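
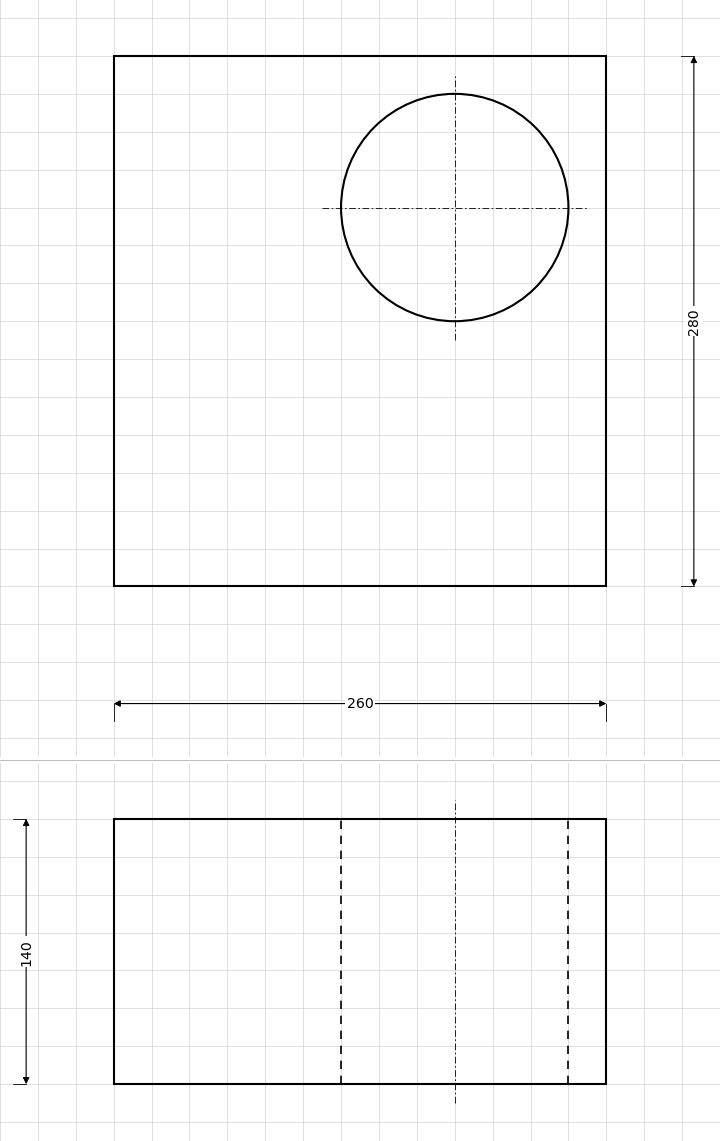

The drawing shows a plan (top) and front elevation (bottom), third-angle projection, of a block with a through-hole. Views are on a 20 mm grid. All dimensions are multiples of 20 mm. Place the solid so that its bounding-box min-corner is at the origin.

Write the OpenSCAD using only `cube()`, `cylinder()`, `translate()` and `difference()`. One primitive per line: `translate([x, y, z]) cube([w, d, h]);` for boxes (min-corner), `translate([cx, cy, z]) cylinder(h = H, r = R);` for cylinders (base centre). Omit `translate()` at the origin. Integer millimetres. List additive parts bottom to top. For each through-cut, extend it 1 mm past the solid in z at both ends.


difference() {
  cube([260, 280, 140]);
  translate([180, 200, -1]) cylinder(h = 142, r = 60);
}


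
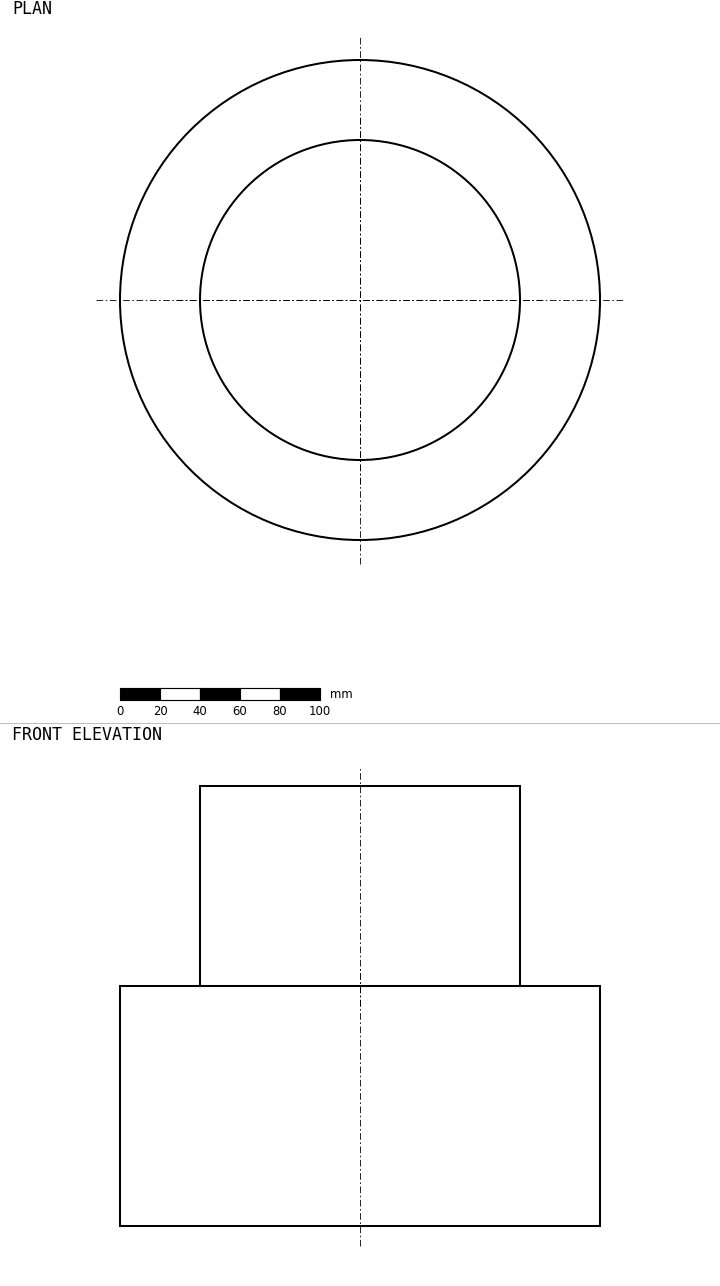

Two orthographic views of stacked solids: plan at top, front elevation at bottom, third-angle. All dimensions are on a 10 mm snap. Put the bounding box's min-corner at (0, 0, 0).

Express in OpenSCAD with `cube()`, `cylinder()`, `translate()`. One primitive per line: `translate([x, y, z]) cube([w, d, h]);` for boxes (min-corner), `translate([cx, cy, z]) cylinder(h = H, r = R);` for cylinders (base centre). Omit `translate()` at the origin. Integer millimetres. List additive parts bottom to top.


translate([120, 120, 0]) cylinder(h = 120, r = 120);
translate([120, 120, 120]) cylinder(h = 100, r = 80);


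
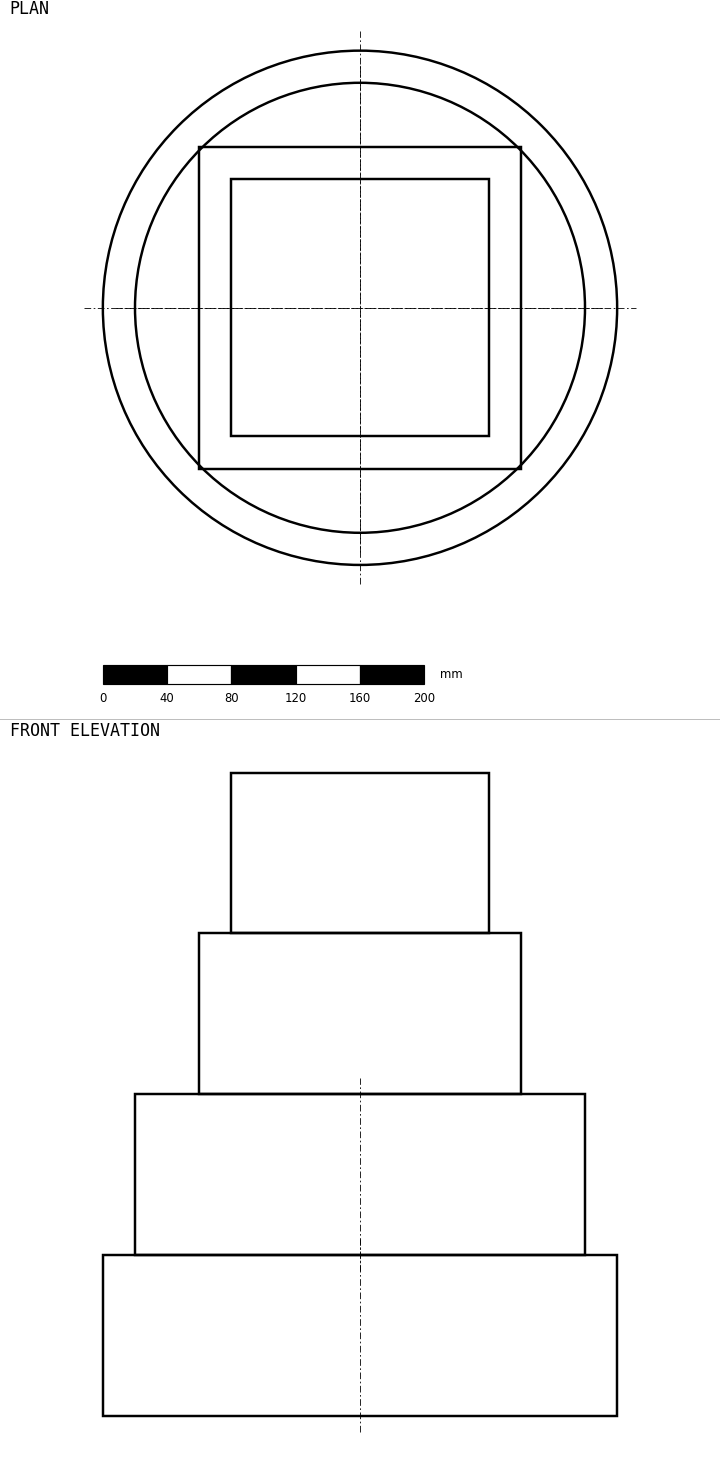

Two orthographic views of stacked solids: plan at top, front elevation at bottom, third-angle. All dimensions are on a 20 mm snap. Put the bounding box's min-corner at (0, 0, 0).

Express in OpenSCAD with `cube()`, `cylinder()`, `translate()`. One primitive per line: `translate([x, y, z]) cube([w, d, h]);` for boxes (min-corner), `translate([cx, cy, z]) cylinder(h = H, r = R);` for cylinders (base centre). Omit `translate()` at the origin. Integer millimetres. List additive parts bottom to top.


translate([160, 160, 0]) cylinder(h = 100, r = 160);
translate([160, 160, 100]) cylinder(h = 100, r = 140);
translate([60, 60, 200]) cube([200, 200, 100]);
translate([80, 80, 300]) cube([160, 160, 100]);


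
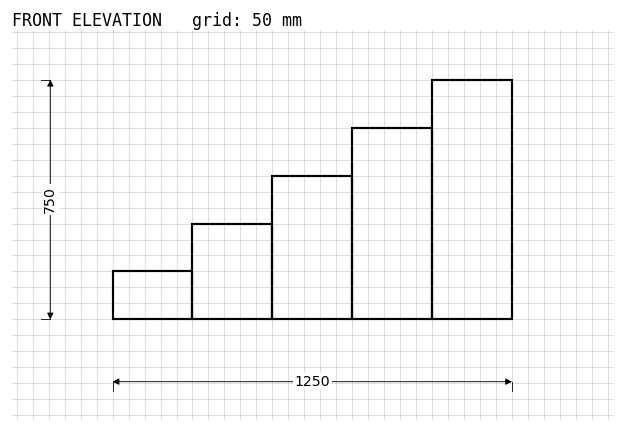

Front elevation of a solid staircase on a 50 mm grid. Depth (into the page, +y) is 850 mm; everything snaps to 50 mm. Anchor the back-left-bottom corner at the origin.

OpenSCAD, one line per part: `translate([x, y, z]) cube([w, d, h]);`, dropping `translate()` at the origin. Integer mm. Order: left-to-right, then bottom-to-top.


cube([250, 850, 150]);
translate([250, 0, 0]) cube([250, 850, 300]);
translate([500, 0, 0]) cube([250, 850, 450]);
translate([750, 0, 0]) cube([250, 850, 600]);
translate([1000, 0, 0]) cube([250, 850, 750]);


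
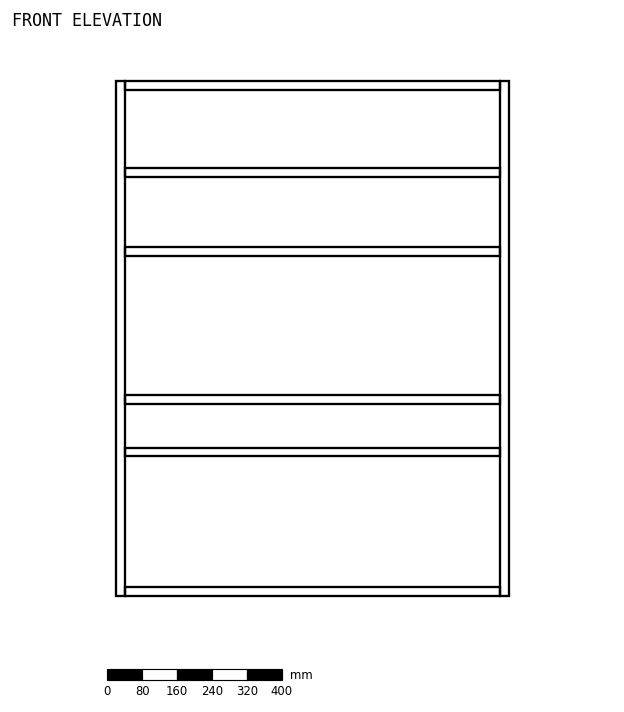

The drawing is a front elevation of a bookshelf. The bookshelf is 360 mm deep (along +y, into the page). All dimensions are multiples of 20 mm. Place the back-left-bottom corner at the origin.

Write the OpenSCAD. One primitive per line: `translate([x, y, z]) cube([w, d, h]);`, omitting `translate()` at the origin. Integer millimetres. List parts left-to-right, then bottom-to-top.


cube([20, 360, 1180]);
translate([20, 0, 0]) cube([860, 360, 20]);
translate([20, 0, 320]) cube([860, 360, 20]);
translate([20, 0, 440]) cube([860, 360, 20]);
translate([20, 0, 780]) cube([860, 360, 20]);
translate([20, 0, 960]) cube([860, 360, 20]);
translate([20, 0, 1160]) cube([860, 360, 20]);
translate([880, 0, 0]) cube([20, 360, 1180]);


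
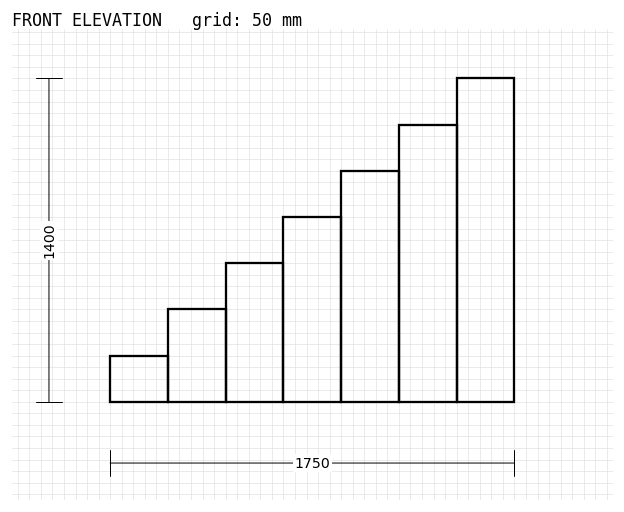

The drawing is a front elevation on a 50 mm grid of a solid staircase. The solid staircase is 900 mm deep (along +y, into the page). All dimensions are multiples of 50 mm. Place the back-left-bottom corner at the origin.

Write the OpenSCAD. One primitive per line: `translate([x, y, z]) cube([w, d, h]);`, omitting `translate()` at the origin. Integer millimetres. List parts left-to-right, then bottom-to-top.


cube([250, 900, 200]);
translate([250, 0, 0]) cube([250, 900, 400]);
translate([500, 0, 0]) cube([250, 900, 600]);
translate([750, 0, 0]) cube([250, 900, 800]);
translate([1000, 0, 0]) cube([250, 900, 1000]);
translate([1250, 0, 0]) cube([250, 900, 1200]);
translate([1500, 0, 0]) cube([250, 900, 1400]);


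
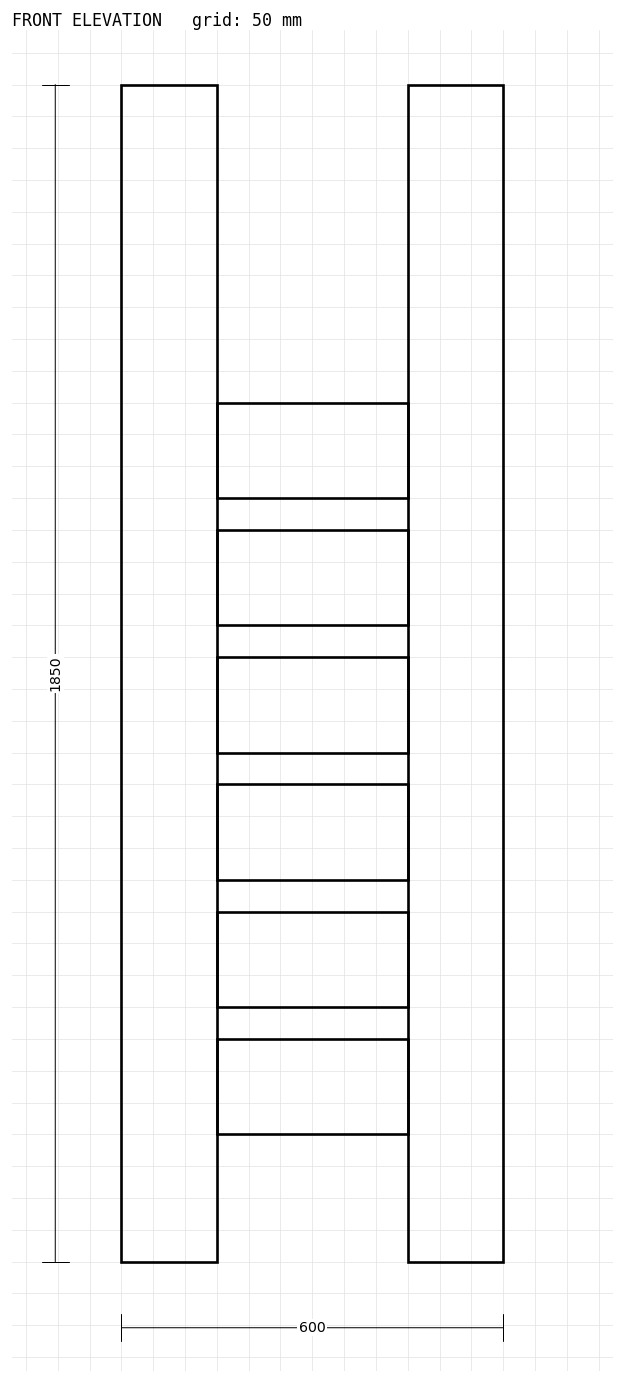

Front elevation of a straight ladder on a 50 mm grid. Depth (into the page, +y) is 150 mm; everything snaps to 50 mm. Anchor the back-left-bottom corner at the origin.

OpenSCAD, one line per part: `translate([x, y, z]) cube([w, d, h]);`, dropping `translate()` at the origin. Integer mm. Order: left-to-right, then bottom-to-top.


cube([150, 150, 1850]);
translate([150, 0, 200]) cube([300, 150, 150]);
translate([150, 0, 400]) cube([300, 150, 150]);
translate([150, 0, 600]) cube([300, 150, 150]);
translate([150, 0, 800]) cube([300, 150, 150]);
translate([150, 0, 1000]) cube([300, 150, 150]);
translate([150, 0, 1200]) cube([300, 150, 150]);
translate([450, 0, 0]) cube([150, 150, 1850]);


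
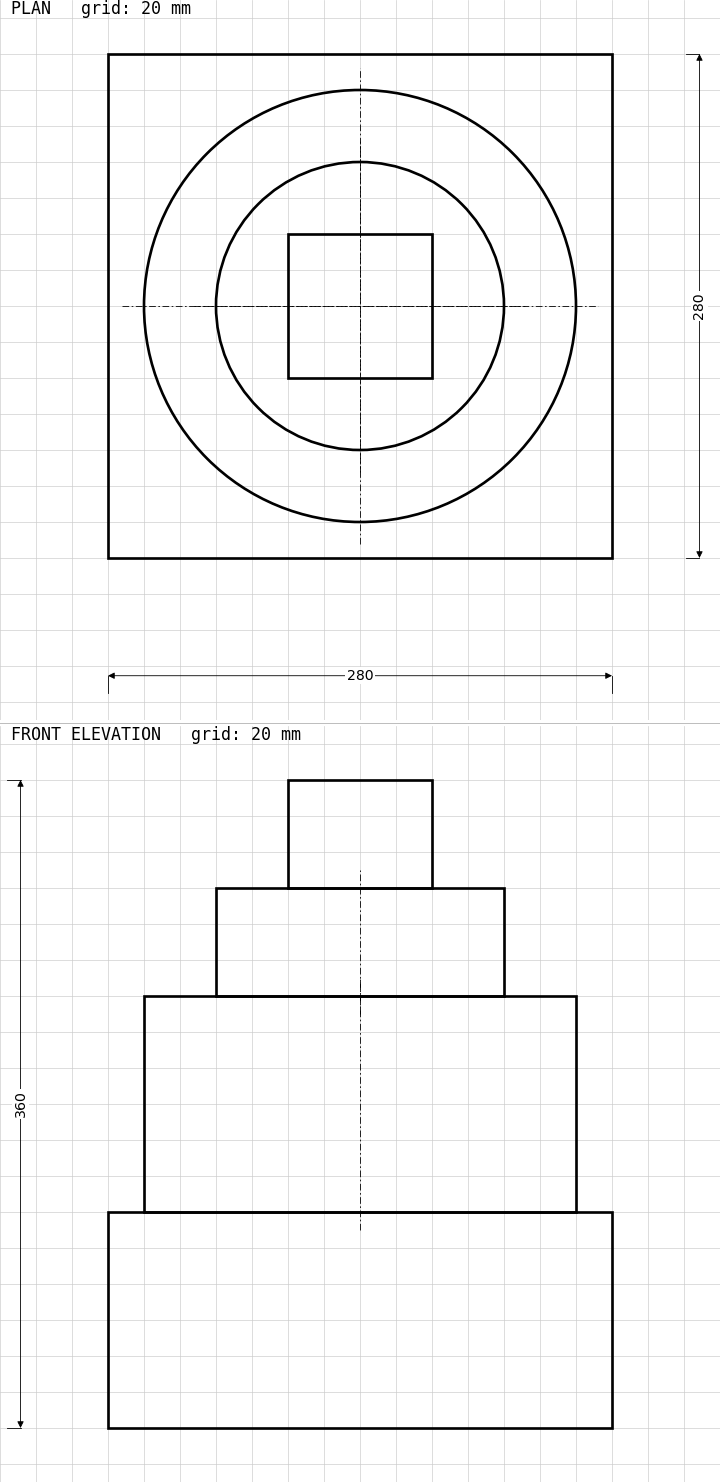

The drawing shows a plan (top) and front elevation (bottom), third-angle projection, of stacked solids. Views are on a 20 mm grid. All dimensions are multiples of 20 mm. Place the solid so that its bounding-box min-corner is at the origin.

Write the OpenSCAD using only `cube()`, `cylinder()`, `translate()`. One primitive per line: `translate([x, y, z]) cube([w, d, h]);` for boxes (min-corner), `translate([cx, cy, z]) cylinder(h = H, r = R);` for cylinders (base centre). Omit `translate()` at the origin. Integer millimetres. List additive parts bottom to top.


cube([280, 280, 120]);
translate([140, 140, 120]) cylinder(h = 120, r = 120);
translate([140, 140, 240]) cylinder(h = 60, r = 80);
translate([100, 100, 300]) cube([80, 80, 60]);


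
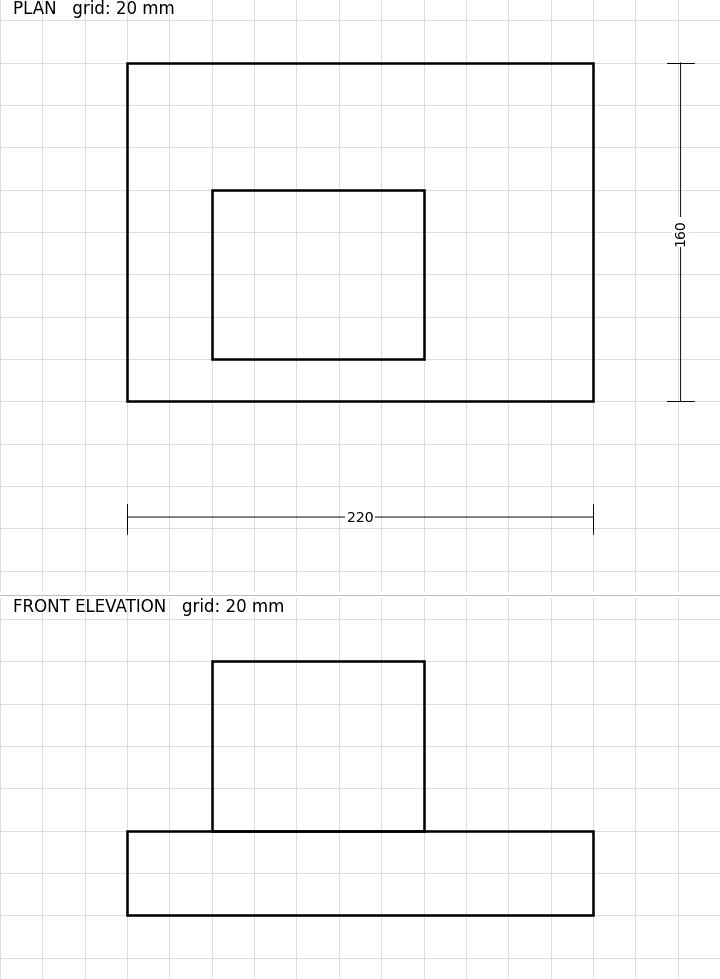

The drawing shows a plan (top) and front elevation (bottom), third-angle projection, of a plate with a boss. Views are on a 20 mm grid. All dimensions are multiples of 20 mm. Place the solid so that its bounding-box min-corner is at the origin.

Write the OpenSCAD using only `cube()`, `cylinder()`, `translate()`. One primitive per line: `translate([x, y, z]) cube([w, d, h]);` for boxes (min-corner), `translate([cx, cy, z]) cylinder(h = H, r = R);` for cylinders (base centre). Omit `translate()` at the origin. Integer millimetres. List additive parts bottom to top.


cube([220, 160, 40]);
translate([40, 20, 40]) cube([100, 80, 80]);


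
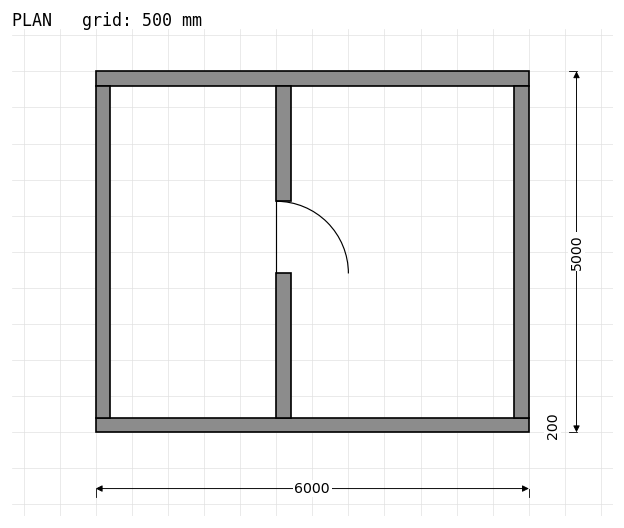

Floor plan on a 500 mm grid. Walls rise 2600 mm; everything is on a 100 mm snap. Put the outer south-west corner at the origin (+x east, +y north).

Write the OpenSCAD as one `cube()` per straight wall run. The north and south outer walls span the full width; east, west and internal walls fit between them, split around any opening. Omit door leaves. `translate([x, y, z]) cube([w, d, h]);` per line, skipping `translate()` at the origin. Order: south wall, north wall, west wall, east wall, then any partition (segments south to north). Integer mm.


cube([6000, 200, 2600]);
translate([0, 4800, 0]) cube([6000, 200, 2600]);
translate([0, 200, 0]) cube([200, 4600, 2600]);
translate([5800, 200, 0]) cube([200, 4600, 2600]);
translate([2500, 200, 0]) cube([200, 2000, 2600]);
translate([2500, 3200, 0]) cube([200, 1600, 2600]);


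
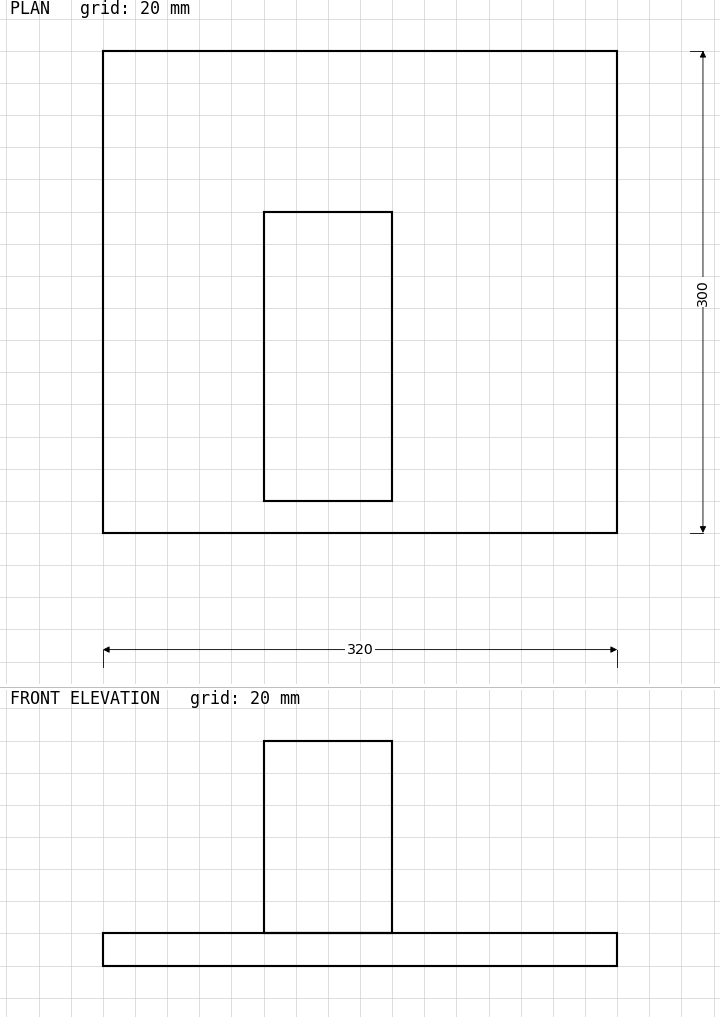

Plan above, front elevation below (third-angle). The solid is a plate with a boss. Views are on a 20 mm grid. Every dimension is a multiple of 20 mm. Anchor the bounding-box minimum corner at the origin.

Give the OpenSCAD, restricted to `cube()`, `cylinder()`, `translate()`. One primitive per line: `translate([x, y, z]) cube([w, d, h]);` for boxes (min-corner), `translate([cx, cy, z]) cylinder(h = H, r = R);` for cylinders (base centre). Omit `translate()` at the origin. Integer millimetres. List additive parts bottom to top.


cube([320, 300, 20]);
translate([100, 20, 20]) cube([80, 180, 120]);


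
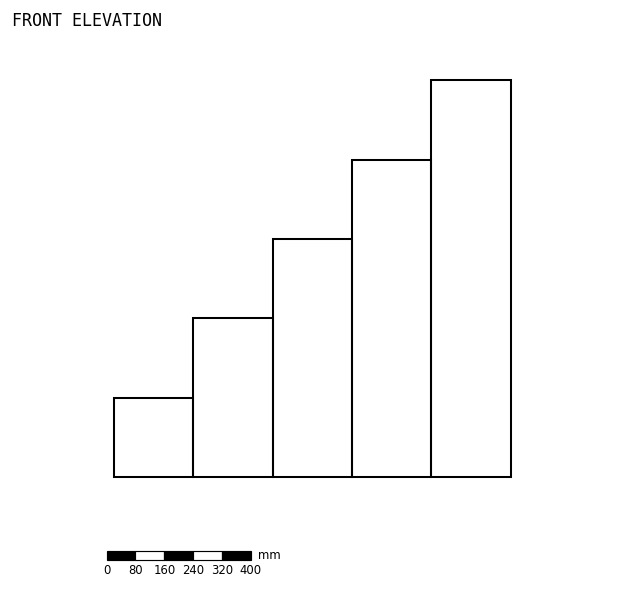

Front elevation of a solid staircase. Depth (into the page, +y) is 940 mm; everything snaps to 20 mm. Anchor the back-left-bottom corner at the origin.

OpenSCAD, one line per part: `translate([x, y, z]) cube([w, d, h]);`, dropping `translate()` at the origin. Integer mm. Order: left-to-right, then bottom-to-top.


cube([220, 940, 220]);
translate([220, 0, 0]) cube([220, 940, 440]);
translate([440, 0, 0]) cube([220, 940, 660]);
translate([660, 0, 0]) cube([220, 940, 880]);
translate([880, 0, 0]) cube([220, 940, 1100]);


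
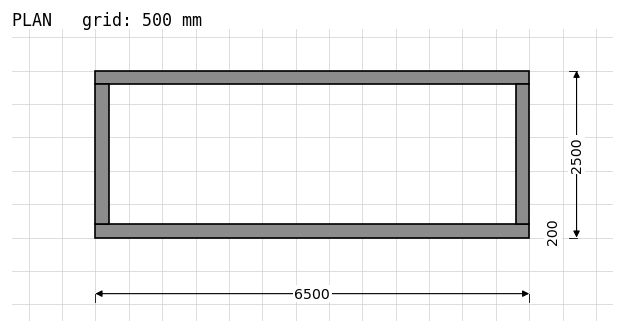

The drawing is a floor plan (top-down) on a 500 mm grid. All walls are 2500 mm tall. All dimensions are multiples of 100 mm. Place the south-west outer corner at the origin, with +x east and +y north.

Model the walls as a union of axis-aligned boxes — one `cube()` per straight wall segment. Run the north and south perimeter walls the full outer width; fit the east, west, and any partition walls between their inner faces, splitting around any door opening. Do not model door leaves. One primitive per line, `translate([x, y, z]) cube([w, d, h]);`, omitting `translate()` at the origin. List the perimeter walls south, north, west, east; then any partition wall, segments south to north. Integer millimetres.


cube([6500, 200, 2500]);
translate([0, 2300, 0]) cube([6500, 200, 2500]);
translate([0, 200, 0]) cube([200, 2100, 2500]);
translate([6300, 200, 0]) cube([200, 2100, 2500]);


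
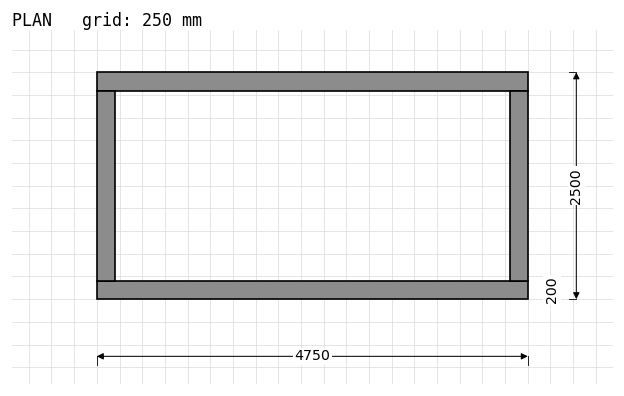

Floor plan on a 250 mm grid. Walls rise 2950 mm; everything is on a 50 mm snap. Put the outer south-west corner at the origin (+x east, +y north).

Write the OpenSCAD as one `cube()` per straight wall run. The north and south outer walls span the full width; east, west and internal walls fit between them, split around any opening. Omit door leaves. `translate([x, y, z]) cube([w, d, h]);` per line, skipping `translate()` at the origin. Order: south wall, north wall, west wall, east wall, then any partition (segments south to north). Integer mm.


cube([4750, 200, 2950]);
translate([0, 2300, 0]) cube([4750, 200, 2950]);
translate([0, 200, 0]) cube([200, 2100, 2950]);
translate([4550, 200, 0]) cube([200, 2100, 2950]);


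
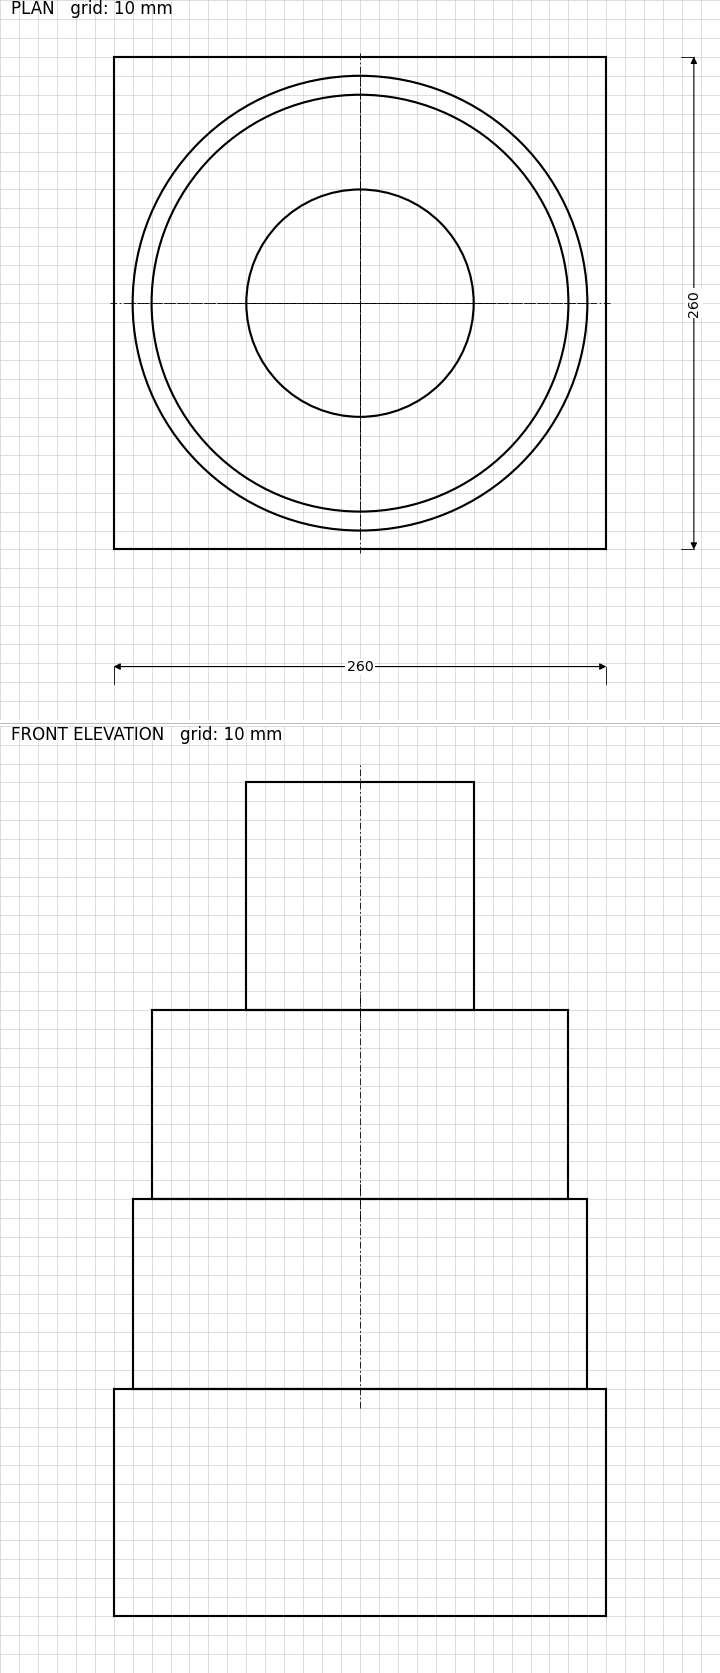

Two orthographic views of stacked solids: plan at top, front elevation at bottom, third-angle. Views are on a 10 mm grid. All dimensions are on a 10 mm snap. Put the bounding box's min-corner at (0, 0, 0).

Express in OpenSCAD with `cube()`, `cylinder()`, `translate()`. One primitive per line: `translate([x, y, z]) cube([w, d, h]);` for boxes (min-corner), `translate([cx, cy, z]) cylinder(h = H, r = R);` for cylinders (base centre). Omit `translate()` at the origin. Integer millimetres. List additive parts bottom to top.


cube([260, 260, 120]);
translate([130, 130, 120]) cylinder(h = 100, r = 120);
translate([130, 130, 220]) cylinder(h = 100, r = 110);
translate([130, 130, 320]) cylinder(h = 120, r = 60);


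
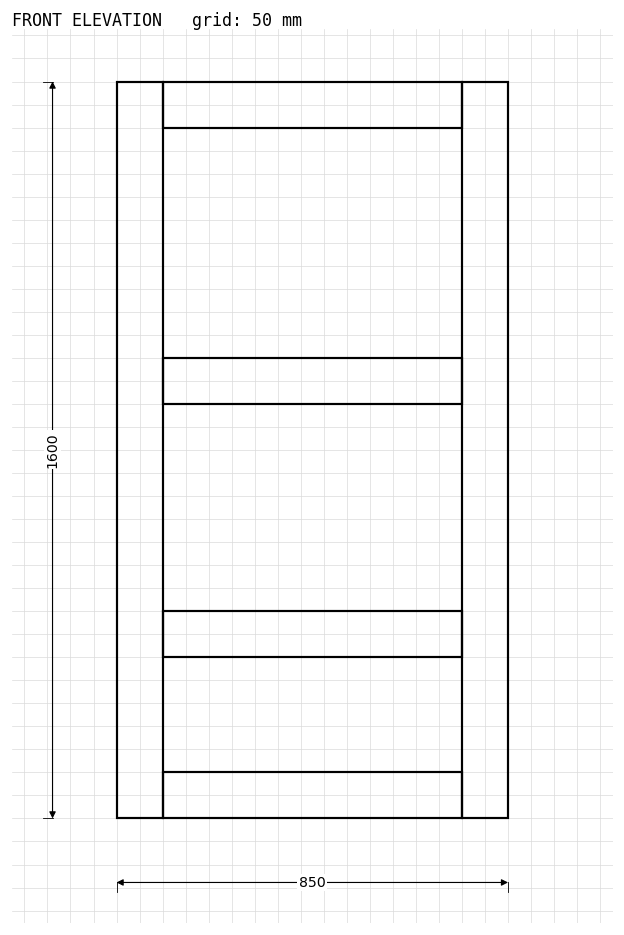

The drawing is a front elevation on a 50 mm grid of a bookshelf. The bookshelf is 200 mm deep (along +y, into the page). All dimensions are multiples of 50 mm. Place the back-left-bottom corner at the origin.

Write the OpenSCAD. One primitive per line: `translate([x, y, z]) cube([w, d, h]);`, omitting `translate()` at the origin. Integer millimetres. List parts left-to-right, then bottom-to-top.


cube([100, 200, 1600]);
translate([100, 0, 0]) cube([650, 200, 100]);
translate([100, 0, 350]) cube([650, 200, 100]);
translate([100, 0, 900]) cube([650, 200, 100]);
translate([100, 0, 1500]) cube([650, 200, 100]);
translate([750, 0, 0]) cube([100, 200, 1600]);


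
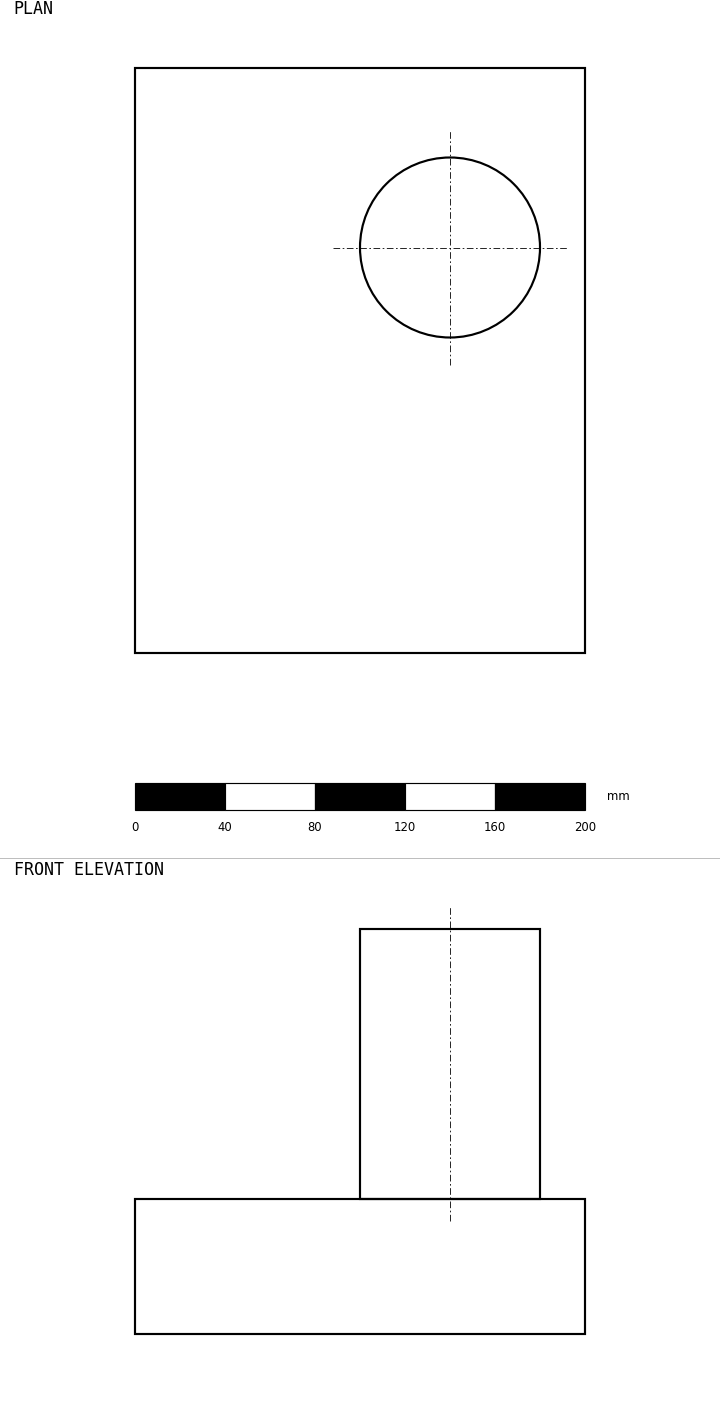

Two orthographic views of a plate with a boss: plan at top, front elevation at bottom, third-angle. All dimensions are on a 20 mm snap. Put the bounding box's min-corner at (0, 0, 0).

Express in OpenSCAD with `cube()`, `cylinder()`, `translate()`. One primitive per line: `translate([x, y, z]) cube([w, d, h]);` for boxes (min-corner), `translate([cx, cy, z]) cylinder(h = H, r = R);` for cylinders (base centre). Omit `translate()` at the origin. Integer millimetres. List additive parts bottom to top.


cube([200, 260, 60]);
translate([140, 180, 60]) cylinder(h = 120, r = 40);


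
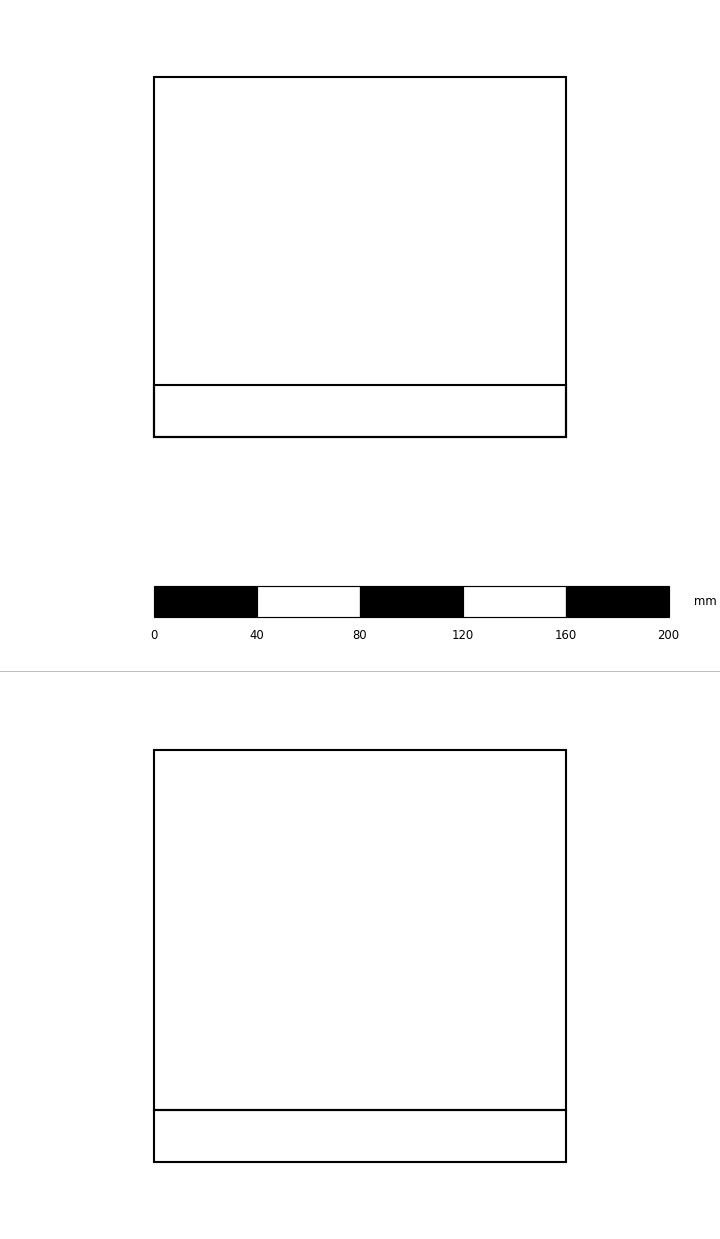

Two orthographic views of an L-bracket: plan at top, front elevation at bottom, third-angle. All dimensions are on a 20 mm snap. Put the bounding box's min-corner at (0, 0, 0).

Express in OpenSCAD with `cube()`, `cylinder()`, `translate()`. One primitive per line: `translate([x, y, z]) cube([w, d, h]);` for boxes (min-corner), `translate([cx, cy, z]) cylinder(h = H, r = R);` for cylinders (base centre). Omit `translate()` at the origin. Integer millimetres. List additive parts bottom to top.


cube([160, 140, 20]);
translate([0, 0, 20]) cube([160, 20, 140]);


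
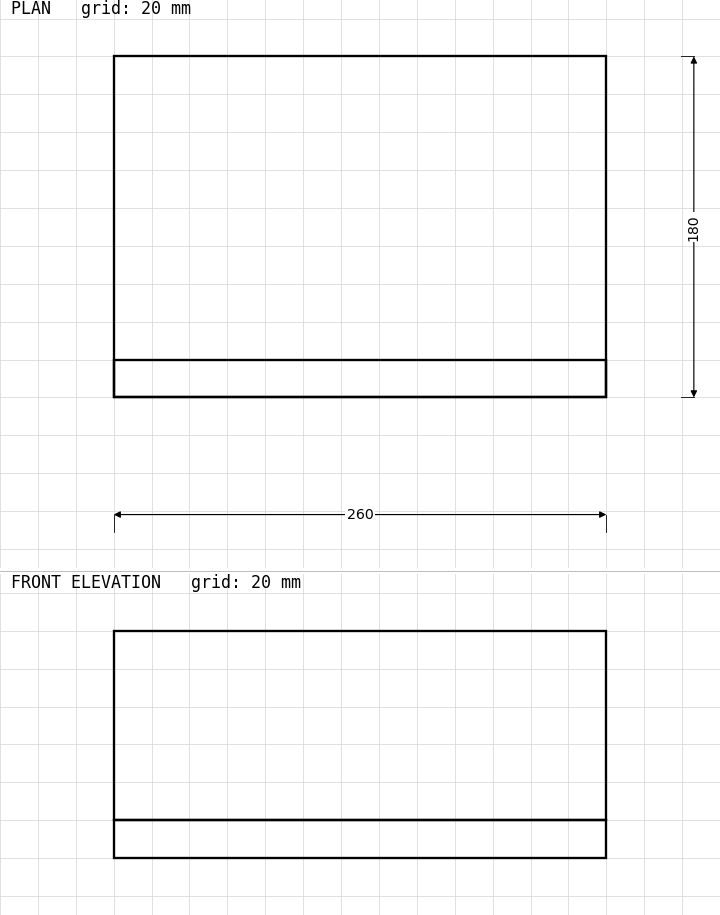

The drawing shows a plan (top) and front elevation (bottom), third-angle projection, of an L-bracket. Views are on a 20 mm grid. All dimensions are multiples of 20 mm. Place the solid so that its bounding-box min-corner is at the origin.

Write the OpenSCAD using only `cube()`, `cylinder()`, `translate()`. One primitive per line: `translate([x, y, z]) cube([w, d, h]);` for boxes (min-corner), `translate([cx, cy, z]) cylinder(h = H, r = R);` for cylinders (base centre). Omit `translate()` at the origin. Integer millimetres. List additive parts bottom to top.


cube([260, 180, 20]);
translate([0, 0, 20]) cube([260, 20, 100]);


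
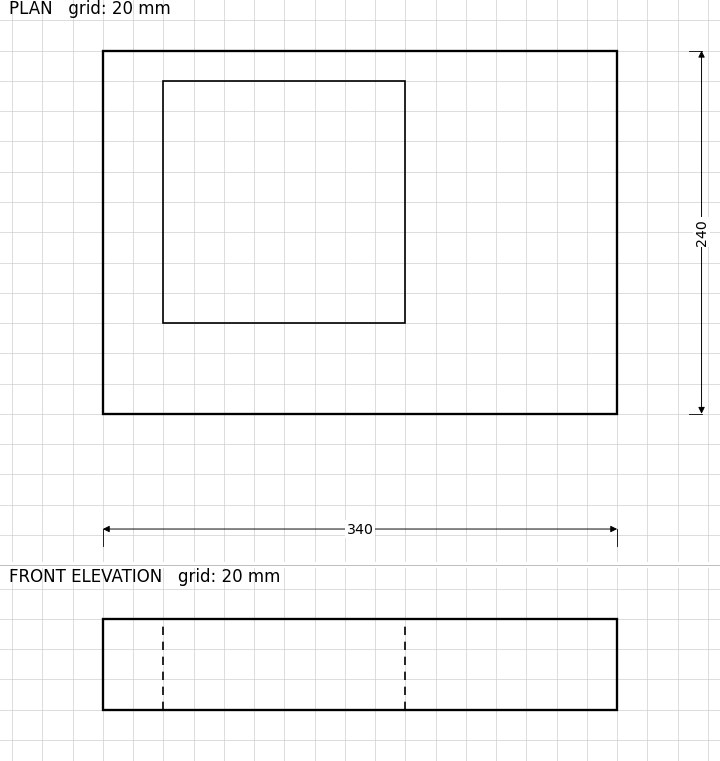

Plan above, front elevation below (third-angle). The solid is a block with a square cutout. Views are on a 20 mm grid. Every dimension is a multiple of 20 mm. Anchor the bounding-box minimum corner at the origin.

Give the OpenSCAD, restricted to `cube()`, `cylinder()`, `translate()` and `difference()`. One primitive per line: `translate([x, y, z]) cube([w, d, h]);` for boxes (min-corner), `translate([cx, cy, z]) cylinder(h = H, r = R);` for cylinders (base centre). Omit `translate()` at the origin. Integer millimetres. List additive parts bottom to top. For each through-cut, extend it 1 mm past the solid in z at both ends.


difference() {
  cube([340, 240, 60]);
  translate([40, 60, -1]) cube([160, 160, 62]);
}


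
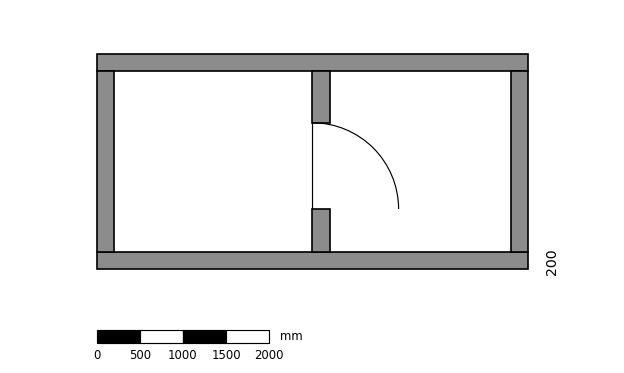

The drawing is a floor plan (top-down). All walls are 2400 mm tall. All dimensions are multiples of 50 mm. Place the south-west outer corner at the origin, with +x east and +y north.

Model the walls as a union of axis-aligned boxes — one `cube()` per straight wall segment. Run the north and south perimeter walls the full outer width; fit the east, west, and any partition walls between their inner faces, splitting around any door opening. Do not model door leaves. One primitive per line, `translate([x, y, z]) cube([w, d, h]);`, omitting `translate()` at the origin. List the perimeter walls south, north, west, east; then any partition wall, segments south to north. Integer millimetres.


cube([5000, 200, 2400]);
translate([0, 2300, 0]) cube([5000, 200, 2400]);
translate([0, 200, 0]) cube([200, 2100, 2400]);
translate([4800, 200, 0]) cube([200, 2100, 2400]);
translate([2500, 200, 0]) cube([200, 500, 2400]);
translate([2500, 1700, 0]) cube([200, 600, 2400]);


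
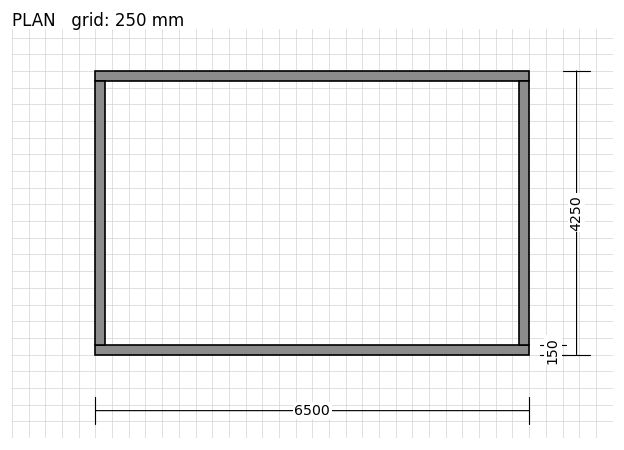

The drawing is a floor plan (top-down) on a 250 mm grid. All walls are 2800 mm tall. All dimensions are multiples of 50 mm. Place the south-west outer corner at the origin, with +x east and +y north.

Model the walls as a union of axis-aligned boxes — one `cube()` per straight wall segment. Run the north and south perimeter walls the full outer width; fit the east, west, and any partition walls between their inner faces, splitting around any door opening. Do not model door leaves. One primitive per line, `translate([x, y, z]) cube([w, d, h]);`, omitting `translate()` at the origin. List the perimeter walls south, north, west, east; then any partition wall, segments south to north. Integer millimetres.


cube([6500, 150, 2800]);
translate([0, 4100, 0]) cube([6500, 150, 2800]);
translate([0, 150, 0]) cube([150, 3950, 2800]);
translate([6350, 150, 0]) cube([150, 3950, 2800]);


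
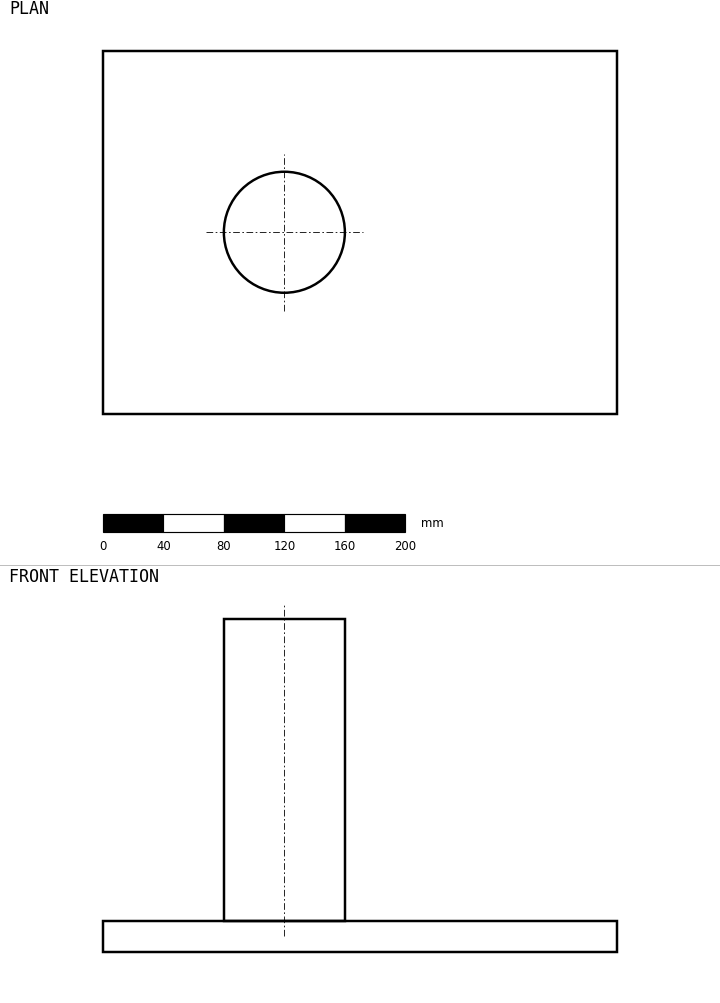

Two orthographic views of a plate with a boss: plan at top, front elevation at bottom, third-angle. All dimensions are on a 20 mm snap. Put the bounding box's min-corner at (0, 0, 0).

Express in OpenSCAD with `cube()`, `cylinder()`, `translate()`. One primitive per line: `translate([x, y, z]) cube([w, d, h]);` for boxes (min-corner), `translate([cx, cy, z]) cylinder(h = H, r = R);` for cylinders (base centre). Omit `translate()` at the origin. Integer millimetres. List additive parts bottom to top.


cube([340, 240, 20]);
translate([120, 120, 20]) cylinder(h = 200, r = 40);


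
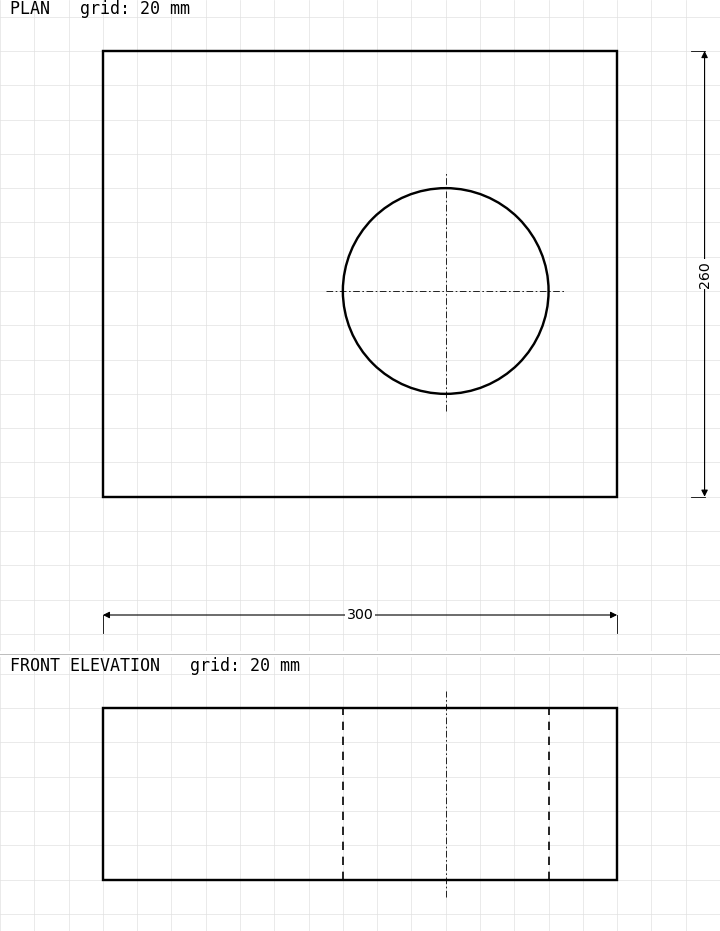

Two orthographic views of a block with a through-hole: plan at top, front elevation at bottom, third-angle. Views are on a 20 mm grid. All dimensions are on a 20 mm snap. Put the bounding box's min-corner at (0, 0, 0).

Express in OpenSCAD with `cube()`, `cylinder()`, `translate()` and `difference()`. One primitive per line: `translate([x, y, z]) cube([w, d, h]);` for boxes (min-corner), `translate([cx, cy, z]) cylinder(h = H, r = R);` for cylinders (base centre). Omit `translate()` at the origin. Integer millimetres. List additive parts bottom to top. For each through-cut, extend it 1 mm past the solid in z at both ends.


difference() {
  cube([300, 260, 100]);
  translate([200, 120, -1]) cylinder(h = 102, r = 60);
}


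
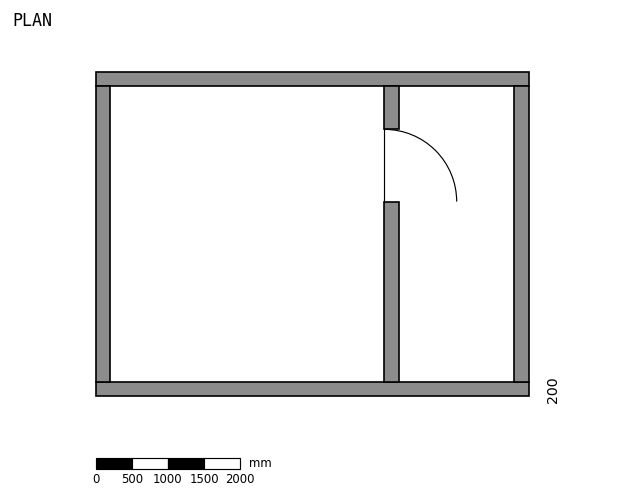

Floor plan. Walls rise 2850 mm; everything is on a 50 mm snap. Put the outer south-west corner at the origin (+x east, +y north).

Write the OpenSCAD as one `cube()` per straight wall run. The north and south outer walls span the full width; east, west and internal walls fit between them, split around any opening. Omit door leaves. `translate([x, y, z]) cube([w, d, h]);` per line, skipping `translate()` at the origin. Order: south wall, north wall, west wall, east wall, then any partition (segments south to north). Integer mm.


cube([6000, 200, 2850]);
translate([0, 4300, 0]) cube([6000, 200, 2850]);
translate([0, 200, 0]) cube([200, 4100, 2850]);
translate([5800, 200, 0]) cube([200, 4100, 2850]);
translate([4000, 200, 0]) cube([200, 2500, 2850]);
translate([4000, 3700, 0]) cube([200, 600, 2850]);


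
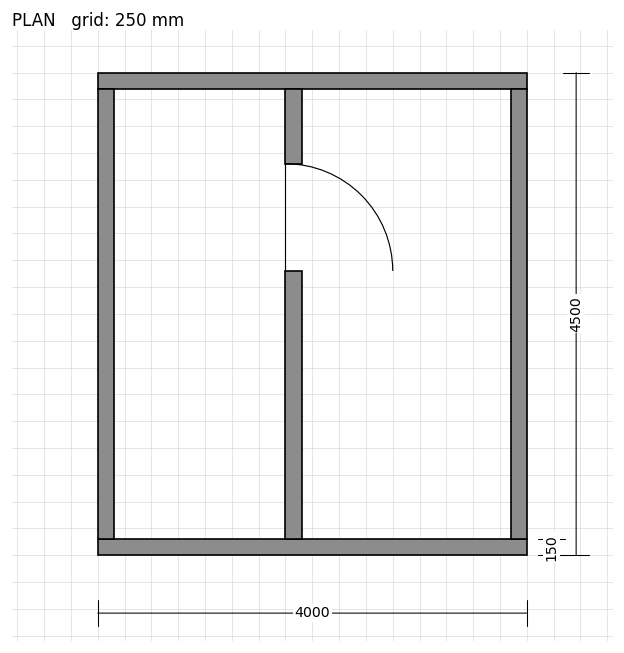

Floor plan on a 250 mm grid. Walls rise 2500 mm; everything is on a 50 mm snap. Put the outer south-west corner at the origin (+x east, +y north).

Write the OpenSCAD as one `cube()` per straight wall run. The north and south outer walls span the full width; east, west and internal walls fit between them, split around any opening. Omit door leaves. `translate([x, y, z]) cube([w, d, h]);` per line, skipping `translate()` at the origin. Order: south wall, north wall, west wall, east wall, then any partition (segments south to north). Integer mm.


cube([4000, 150, 2500]);
translate([0, 4350, 0]) cube([4000, 150, 2500]);
translate([0, 150, 0]) cube([150, 4200, 2500]);
translate([3850, 150, 0]) cube([150, 4200, 2500]);
translate([1750, 150, 0]) cube([150, 2500, 2500]);
translate([1750, 3650, 0]) cube([150, 700, 2500]);


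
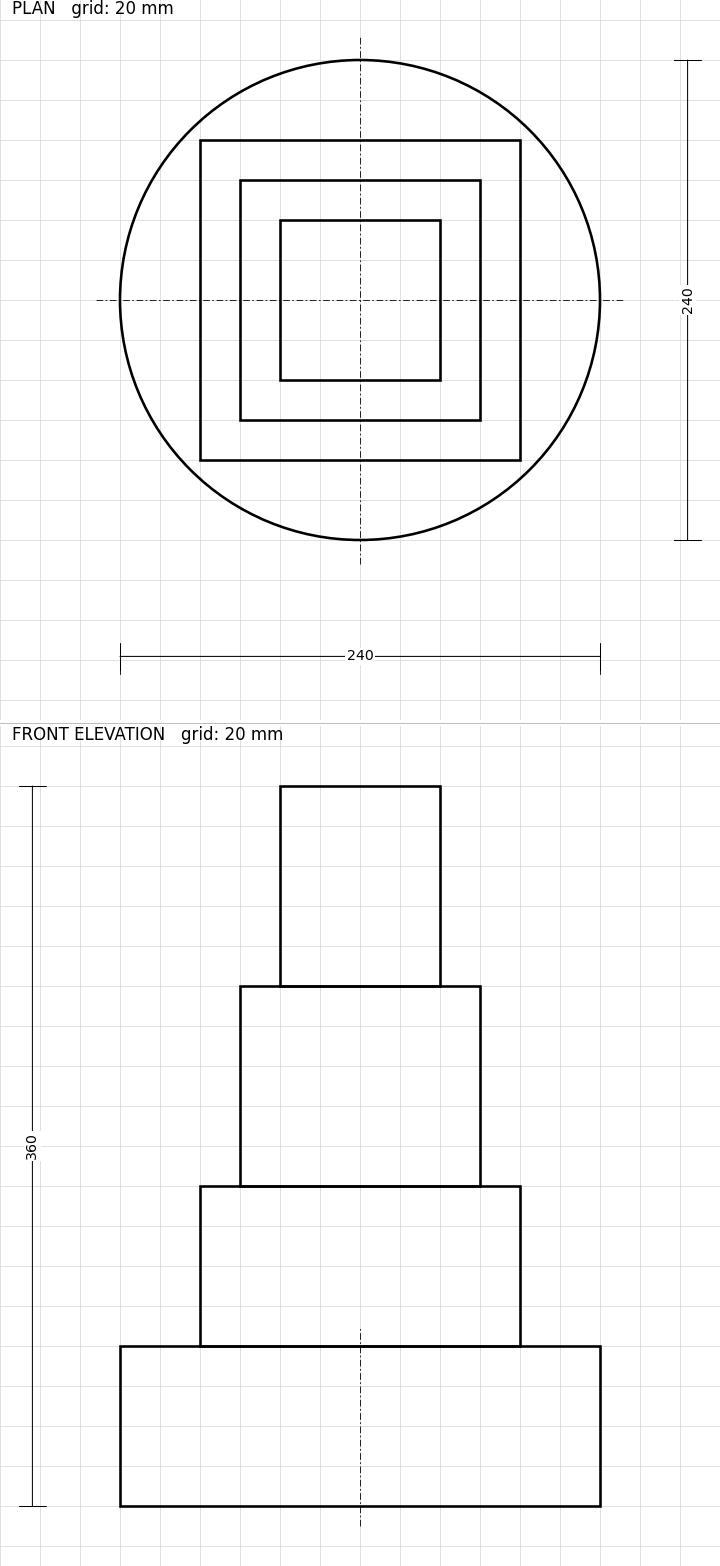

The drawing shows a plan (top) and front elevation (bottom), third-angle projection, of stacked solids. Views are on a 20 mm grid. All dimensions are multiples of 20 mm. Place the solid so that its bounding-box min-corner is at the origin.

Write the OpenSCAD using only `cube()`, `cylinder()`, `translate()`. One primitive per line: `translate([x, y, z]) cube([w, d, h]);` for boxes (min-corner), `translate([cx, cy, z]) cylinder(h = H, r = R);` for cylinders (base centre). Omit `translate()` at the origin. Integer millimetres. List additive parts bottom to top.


translate([120, 120, 0]) cylinder(h = 80, r = 120);
translate([40, 40, 80]) cube([160, 160, 80]);
translate([60, 60, 160]) cube([120, 120, 100]);
translate([80, 80, 260]) cube([80, 80, 100]);


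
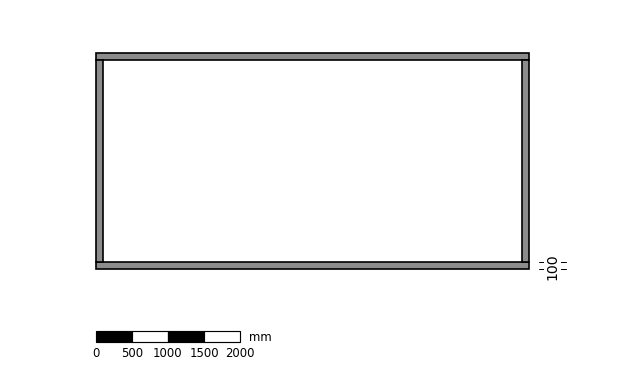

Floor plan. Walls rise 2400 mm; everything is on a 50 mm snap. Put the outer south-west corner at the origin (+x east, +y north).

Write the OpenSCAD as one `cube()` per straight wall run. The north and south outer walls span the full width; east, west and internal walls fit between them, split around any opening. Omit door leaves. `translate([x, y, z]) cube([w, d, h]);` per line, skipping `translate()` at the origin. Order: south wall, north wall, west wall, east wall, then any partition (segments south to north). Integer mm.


cube([6000, 100, 2400]);
translate([0, 2900, 0]) cube([6000, 100, 2400]);
translate([0, 100, 0]) cube([100, 2800, 2400]);
translate([5900, 100, 0]) cube([100, 2800, 2400]);


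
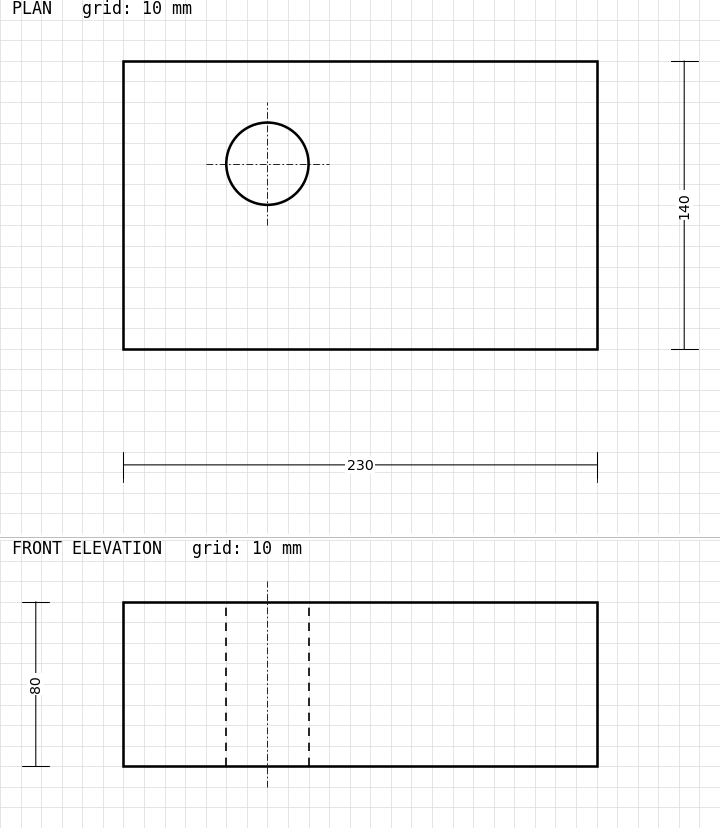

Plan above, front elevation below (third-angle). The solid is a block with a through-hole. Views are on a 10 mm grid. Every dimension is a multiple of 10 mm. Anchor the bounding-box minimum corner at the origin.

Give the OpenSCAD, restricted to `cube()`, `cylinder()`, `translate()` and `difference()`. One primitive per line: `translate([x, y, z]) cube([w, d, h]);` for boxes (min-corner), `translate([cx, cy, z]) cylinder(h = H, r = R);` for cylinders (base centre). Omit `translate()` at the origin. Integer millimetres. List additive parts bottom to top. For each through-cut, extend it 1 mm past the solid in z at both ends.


difference() {
  cube([230, 140, 80]);
  translate([70, 90, -1]) cylinder(h = 82, r = 20);
}


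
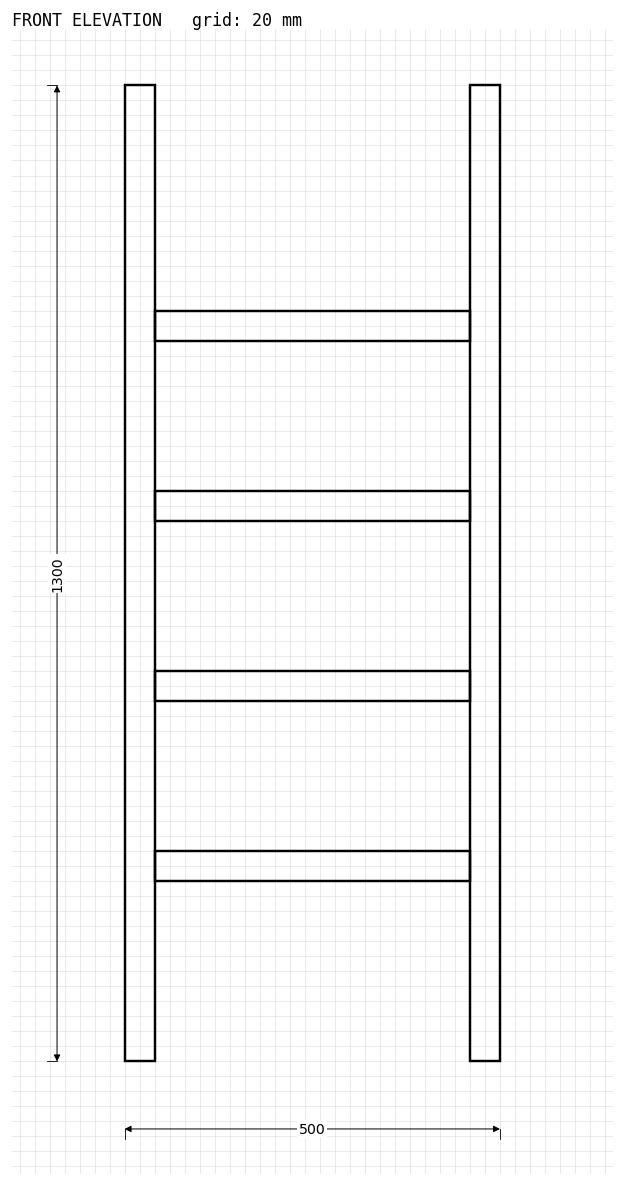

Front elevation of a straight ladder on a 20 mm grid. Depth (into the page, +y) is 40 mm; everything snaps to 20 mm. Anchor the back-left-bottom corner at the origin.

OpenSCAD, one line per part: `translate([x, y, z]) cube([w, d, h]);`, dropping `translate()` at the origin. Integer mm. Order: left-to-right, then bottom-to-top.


cube([40, 40, 1300]);
translate([40, 0, 240]) cube([420, 40, 40]);
translate([40, 0, 480]) cube([420, 40, 40]);
translate([40, 0, 720]) cube([420, 40, 40]);
translate([40, 0, 960]) cube([420, 40, 40]);
translate([460, 0, 0]) cube([40, 40, 1300]);


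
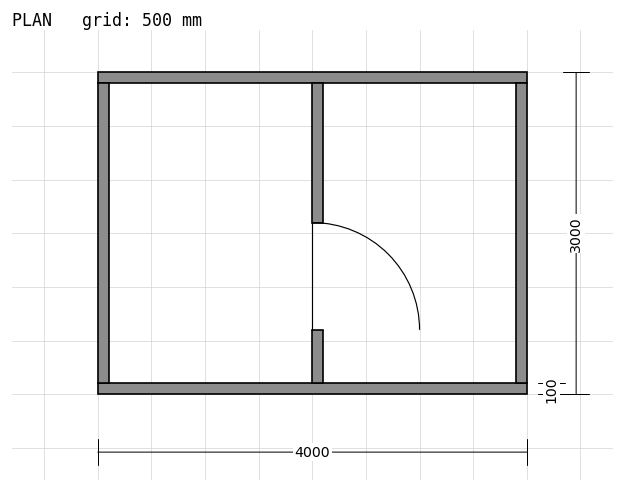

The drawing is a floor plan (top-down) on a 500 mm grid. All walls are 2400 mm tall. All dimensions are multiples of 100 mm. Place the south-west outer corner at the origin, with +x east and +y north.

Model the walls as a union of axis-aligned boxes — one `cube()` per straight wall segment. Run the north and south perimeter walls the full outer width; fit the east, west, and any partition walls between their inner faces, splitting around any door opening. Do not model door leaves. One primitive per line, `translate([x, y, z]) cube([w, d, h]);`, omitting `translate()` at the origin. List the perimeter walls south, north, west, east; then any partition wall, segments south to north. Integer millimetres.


cube([4000, 100, 2400]);
translate([0, 2900, 0]) cube([4000, 100, 2400]);
translate([0, 100, 0]) cube([100, 2800, 2400]);
translate([3900, 100, 0]) cube([100, 2800, 2400]);
translate([2000, 100, 0]) cube([100, 500, 2400]);
translate([2000, 1600, 0]) cube([100, 1300, 2400]);


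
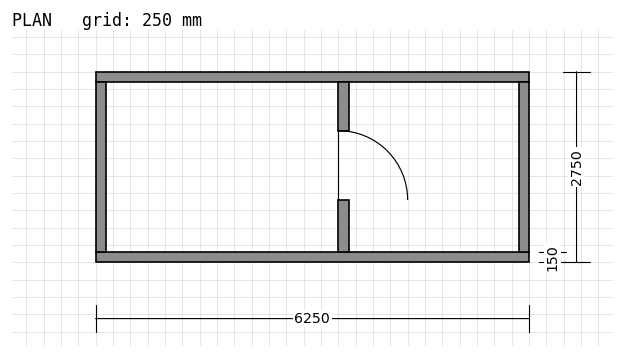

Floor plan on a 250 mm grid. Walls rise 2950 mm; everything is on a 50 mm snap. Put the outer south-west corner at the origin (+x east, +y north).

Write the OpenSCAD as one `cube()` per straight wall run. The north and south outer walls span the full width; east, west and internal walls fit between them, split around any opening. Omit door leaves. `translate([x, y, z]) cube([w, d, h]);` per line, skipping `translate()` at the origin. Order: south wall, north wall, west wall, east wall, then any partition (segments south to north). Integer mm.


cube([6250, 150, 2950]);
translate([0, 2600, 0]) cube([6250, 150, 2950]);
translate([0, 150, 0]) cube([150, 2450, 2950]);
translate([6100, 150, 0]) cube([150, 2450, 2950]);
translate([3500, 150, 0]) cube([150, 750, 2950]);
translate([3500, 1900, 0]) cube([150, 700, 2950]);


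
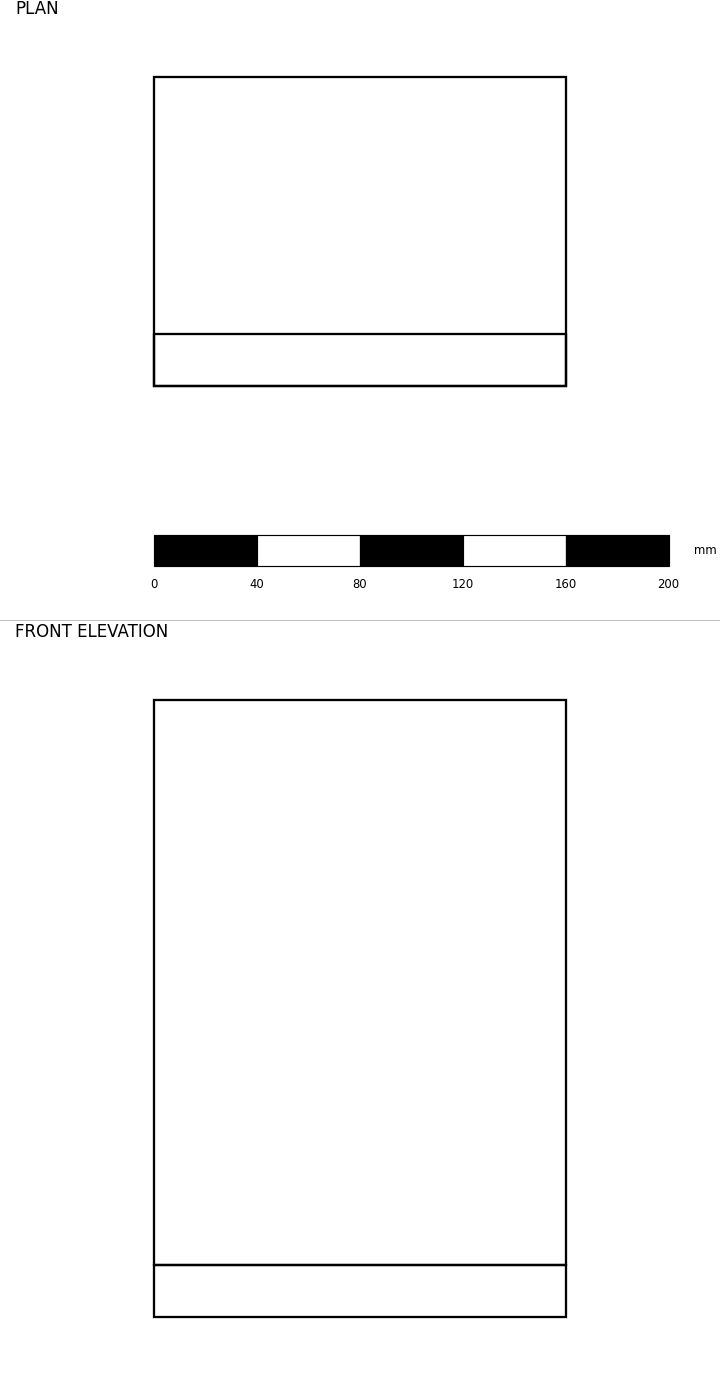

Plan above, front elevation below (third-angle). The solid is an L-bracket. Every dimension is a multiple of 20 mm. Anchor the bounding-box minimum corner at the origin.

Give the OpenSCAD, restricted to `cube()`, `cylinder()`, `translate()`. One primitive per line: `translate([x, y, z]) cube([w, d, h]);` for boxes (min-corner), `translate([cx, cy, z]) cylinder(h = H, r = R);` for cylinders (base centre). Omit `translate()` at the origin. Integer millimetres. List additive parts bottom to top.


cube([160, 120, 20]);
translate([0, 0, 20]) cube([160, 20, 220]);


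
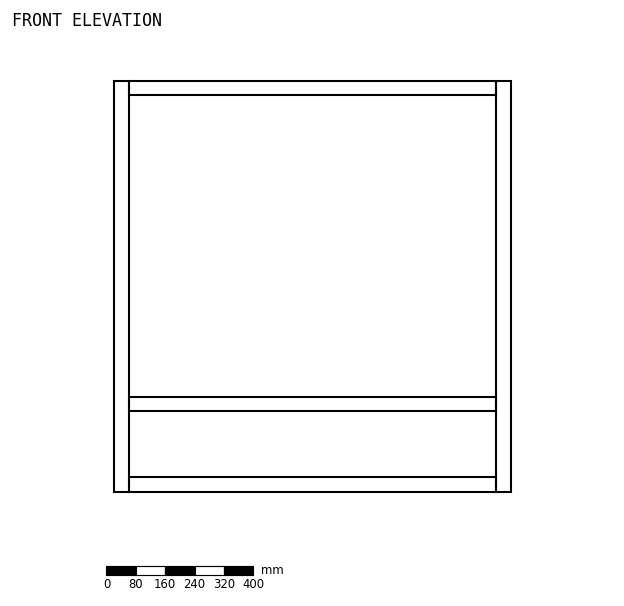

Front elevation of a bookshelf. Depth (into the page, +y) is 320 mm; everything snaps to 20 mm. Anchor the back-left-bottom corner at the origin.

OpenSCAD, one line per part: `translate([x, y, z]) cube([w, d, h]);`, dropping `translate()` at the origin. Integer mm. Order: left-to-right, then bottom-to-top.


cube([40, 320, 1120]);
translate([40, 0, 0]) cube([1000, 320, 40]);
translate([40, 0, 220]) cube([1000, 320, 40]);
translate([40, 0, 1080]) cube([1000, 320, 40]);
translate([1040, 0, 0]) cube([40, 320, 1120]);


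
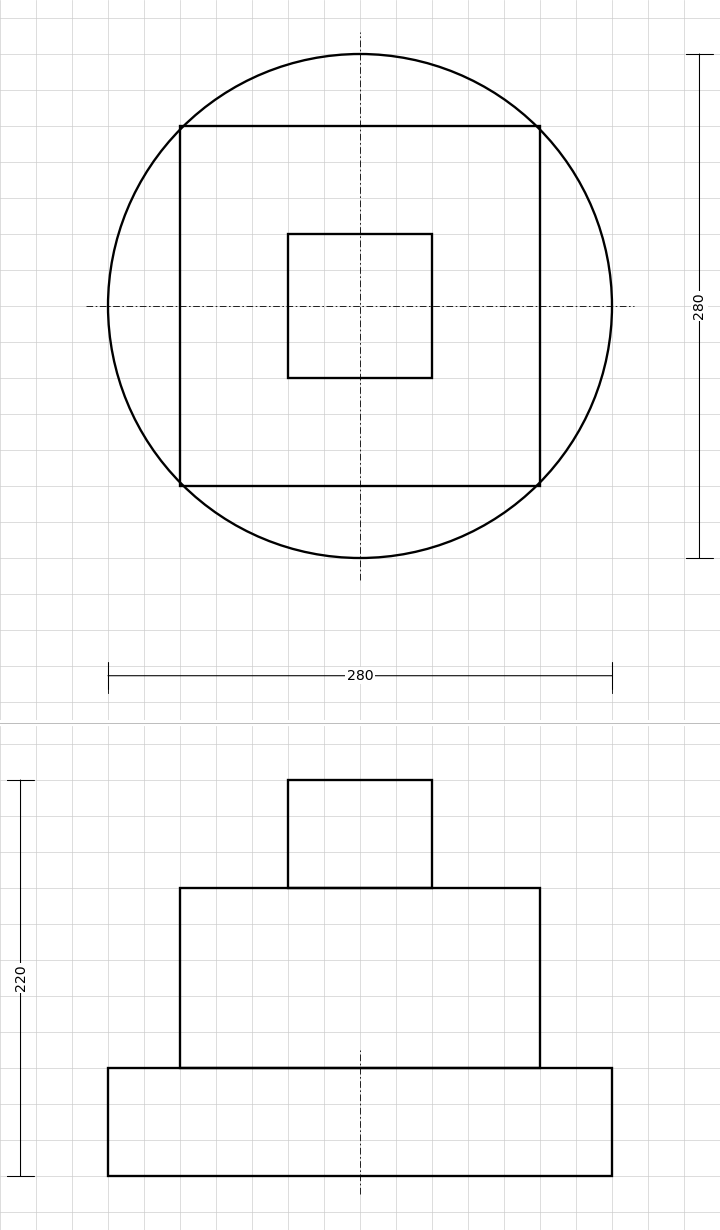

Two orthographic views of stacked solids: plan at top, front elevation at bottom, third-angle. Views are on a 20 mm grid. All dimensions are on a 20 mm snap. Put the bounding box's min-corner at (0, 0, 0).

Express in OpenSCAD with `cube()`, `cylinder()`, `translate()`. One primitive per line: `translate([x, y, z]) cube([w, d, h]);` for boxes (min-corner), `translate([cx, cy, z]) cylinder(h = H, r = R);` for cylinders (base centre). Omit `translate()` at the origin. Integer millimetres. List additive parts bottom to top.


translate([140, 140, 0]) cylinder(h = 60, r = 140);
translate([40, 40, 60]) cube([200, 200, 100]);
translate([100, 100, 160]) cube([80, 80, 60]);


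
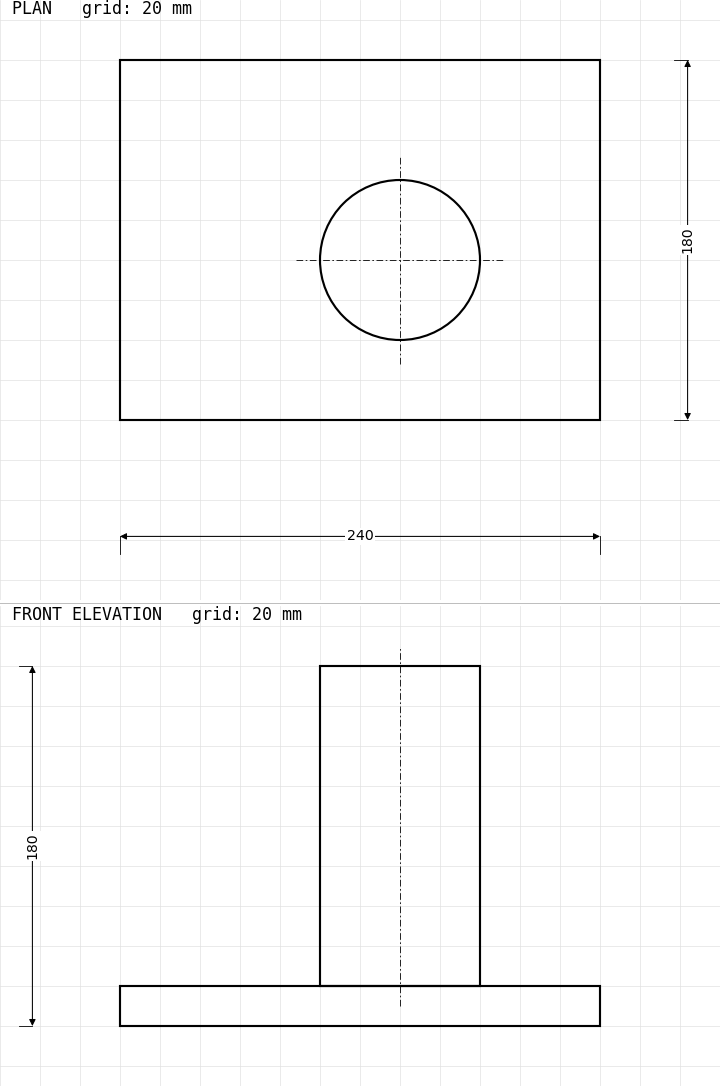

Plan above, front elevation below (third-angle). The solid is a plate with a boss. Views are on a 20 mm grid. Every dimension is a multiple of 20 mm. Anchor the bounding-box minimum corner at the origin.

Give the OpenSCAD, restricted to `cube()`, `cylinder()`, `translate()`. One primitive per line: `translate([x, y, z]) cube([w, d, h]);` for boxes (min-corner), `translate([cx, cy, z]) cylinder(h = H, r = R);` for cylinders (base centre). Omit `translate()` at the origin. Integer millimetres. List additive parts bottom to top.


cube([240, 180, 20]);
translate([140, 80, 20]) cylinder(h = 160, r = 40);
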